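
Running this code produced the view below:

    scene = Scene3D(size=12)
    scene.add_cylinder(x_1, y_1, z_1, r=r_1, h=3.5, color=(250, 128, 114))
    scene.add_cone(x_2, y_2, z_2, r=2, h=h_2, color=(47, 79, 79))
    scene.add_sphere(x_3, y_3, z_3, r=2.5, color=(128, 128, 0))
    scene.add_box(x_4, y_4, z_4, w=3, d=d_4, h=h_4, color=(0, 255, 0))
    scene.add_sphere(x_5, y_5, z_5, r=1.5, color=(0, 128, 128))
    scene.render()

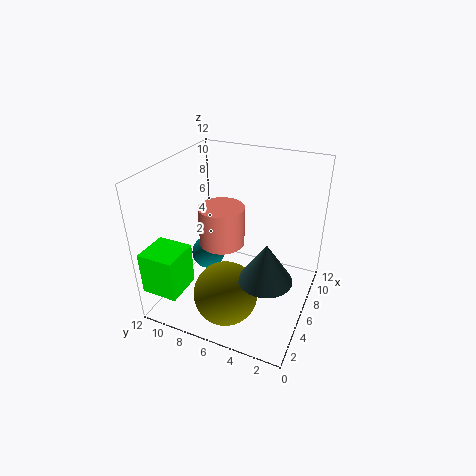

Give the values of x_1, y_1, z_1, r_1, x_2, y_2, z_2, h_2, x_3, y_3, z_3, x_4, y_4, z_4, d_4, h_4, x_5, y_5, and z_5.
x_1 = 7
y_1 = 8
z_1 = 4.5
r_1 = 2
x_2 = 3
y_2 = 2.5
z_2 = 5
h_2 = 3
x_3 = 2.5
y_3 = 5.5
z_3 = 3
x_4 = 0.5
y_4 = 9
z_4 = 2.5
d_4 = 3
h_4 = 3.5
x_5 = 7
y_5 = 9.5
z_5 = 3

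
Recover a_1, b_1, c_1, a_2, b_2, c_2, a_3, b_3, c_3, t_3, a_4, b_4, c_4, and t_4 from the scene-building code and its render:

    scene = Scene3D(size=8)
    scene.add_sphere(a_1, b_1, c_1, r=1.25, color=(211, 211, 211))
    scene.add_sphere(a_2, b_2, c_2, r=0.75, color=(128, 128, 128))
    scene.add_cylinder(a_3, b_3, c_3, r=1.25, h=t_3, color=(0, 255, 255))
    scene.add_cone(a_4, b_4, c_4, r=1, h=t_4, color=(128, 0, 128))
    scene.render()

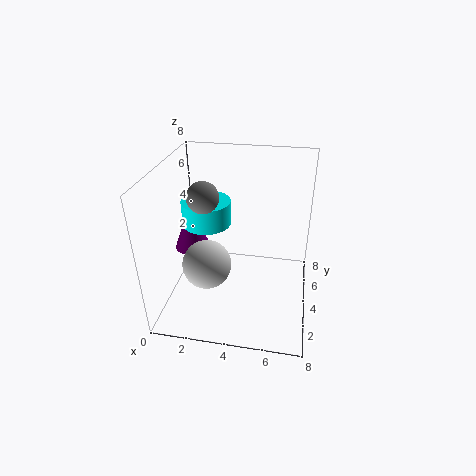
a_1 = 2.75, b_1 = 2, c_1 = 3.5, a_2 = 2.75, b_2 = 2, c_2 = 7.25, a_3 = 2.5, b_3 = 3.25, c_3 = 5.25, t_3 = 1.25, a_4 = 1.25, b_4 = 4.25, c_4 = 3, t_4 = 2.75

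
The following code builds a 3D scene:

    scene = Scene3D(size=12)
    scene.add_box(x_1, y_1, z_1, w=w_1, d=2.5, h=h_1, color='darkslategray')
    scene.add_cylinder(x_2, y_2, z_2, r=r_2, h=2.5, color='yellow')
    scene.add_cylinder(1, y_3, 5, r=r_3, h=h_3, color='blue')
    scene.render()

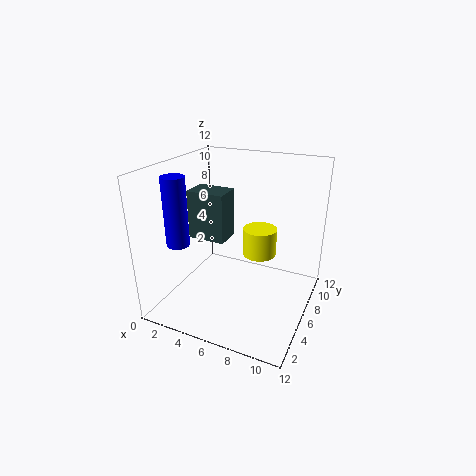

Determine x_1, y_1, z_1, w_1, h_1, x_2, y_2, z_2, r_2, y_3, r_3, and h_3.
x_1 = 0.5
y_1 = 7
z_1 = 4.5
w_1 = 3.5
h_1 = 4.5
x_2 = 7
y_2 = 8.5
z_2 = 3.5
r_2 = 1.5
y_3 = 4.5
r_3 = 1
h_3 = 6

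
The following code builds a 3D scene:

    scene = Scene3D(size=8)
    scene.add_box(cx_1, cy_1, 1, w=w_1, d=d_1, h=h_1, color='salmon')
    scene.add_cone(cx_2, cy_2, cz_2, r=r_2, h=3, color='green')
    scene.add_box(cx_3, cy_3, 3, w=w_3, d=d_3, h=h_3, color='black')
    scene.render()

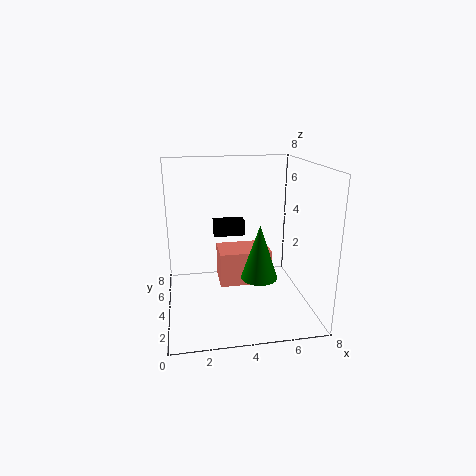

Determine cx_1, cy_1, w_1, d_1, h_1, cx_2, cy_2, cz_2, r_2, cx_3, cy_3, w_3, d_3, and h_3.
cx_1 = 3, cy_1 = 4, w_1 = 3, d_1 = 2, h_1 = 2, cx_2 = 5, cy_2 = 3, cz_2 = 2, r_2 = 1, cx_3 = 3, cy_3 = 7, w_3 = 2, d_3 = 1, h_3 = 1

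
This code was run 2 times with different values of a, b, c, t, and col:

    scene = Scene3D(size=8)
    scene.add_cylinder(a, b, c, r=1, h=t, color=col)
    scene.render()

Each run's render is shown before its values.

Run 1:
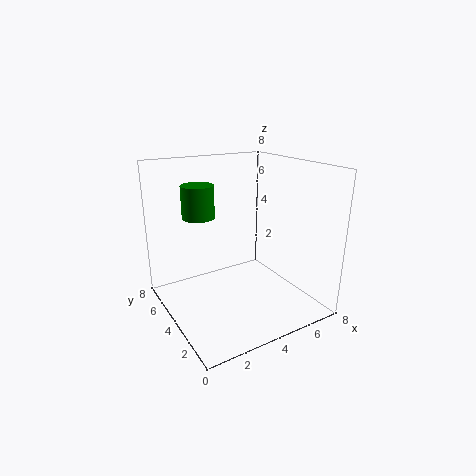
a = 3; b = 7; c = 4.5; t = 2; col = 'green'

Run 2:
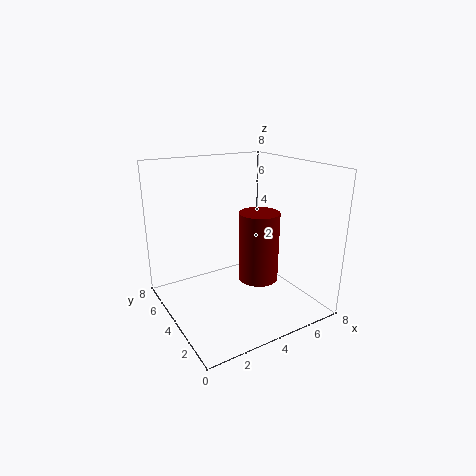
a = 4; b = 2; c = 2.5; t = 3.5; col = 'maroon'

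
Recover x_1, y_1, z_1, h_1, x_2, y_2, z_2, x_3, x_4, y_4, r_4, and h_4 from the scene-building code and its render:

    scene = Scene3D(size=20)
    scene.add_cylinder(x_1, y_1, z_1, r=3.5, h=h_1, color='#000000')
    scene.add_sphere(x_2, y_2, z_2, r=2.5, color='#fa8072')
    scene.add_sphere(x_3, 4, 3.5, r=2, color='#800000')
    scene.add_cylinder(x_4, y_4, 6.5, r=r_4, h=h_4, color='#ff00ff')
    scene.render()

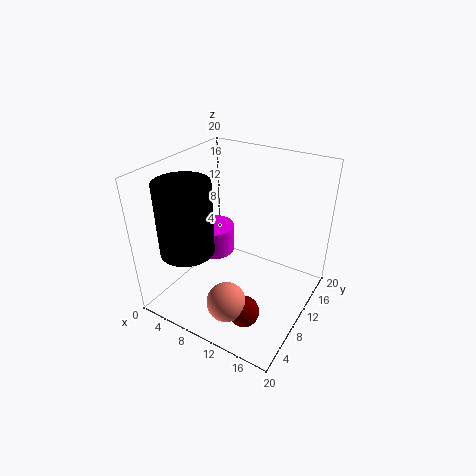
x_1 = 6, y_1 = 4, z_1 = 10, h_1 = 9.5, x_2 = 12.5, y_2 = 3, z_2 = 5, x_3 = 14.5, x_4 = 5.5, y_4 = 10.5, r_4 = 3, h_4 = 4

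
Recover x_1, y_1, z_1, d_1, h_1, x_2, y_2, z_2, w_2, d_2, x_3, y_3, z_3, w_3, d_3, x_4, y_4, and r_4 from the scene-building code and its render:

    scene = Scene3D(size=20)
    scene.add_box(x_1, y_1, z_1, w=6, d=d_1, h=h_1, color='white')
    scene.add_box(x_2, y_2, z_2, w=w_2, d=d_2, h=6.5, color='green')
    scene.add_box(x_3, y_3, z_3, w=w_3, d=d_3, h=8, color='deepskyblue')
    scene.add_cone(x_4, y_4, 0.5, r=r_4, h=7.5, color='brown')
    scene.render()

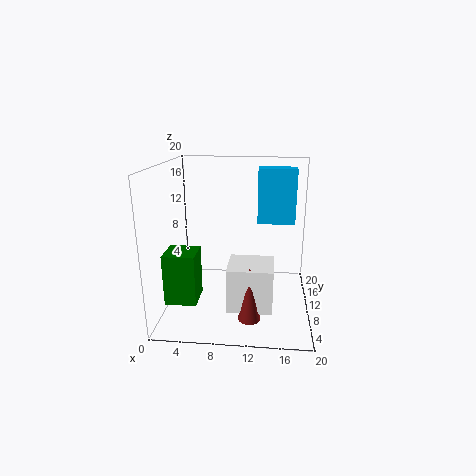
x_1 = 9; y_1 = 4.5; z_1 = 1.5; d_1 = 5.5; h_1 = 6; x_2 = 1.5; y_2 = 2.5; z_2 = 3.5; w_2 = 4; d_2 = 4; x_3 = 12.5; y_3 = 13.5; z_3 = 11; w_3 = 5.5; d_3 = 3; x_4 = 12; y_4 = 5; r_4 = 1.5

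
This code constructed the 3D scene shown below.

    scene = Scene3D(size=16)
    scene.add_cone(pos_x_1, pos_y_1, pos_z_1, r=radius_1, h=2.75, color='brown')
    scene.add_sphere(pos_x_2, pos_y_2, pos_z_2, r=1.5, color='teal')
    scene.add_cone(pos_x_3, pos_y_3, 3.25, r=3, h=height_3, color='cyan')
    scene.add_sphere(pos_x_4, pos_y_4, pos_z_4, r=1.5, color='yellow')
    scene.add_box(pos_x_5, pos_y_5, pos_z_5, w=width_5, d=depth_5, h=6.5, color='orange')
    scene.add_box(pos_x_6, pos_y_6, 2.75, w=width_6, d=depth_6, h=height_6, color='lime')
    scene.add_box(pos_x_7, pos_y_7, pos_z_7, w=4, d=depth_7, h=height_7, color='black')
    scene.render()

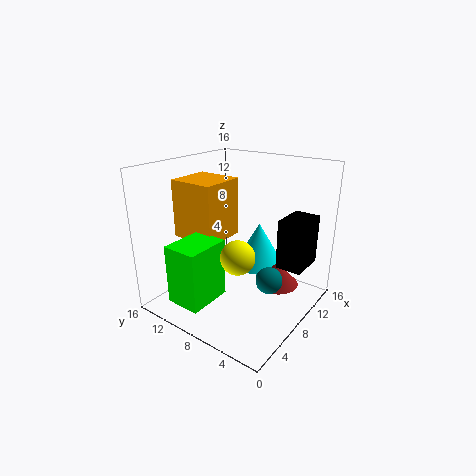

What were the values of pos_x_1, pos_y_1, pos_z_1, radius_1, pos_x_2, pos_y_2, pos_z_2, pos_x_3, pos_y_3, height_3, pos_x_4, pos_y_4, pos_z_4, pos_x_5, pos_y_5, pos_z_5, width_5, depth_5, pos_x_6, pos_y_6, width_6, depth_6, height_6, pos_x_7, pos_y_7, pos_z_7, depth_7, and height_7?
pos_x_1 = 11, pos_y_1 = 4.5, pos_z_1 = 2, radius_1 = 2.5, pos_x_2 = 8.75, pos_y_2 = 4.25, pos_z_2 = 3.5, pos_x_3 = 12, pos_y_3 = 7.75, height_3 = 5.25, pos_x_4 = 1.5, pos_y_4 = 3.25, pos_z_4 = 9.75, pos_x_5 = 4.75, pos_y_5 = 9.25, pos_z_5 = 7.75, width_5 = 5, depth_5 = 5.25, pos_x_6 = 0.25, pos_y_6 = 7.5, width_6 = 4.75, depth_6 = 3.75, height_6 = 6.25, pos_x_7 = 8.25, pos_y_7 = 0.5, pos_z_7 = 5.75, depth_7 = 2.75, height_7 = 5.25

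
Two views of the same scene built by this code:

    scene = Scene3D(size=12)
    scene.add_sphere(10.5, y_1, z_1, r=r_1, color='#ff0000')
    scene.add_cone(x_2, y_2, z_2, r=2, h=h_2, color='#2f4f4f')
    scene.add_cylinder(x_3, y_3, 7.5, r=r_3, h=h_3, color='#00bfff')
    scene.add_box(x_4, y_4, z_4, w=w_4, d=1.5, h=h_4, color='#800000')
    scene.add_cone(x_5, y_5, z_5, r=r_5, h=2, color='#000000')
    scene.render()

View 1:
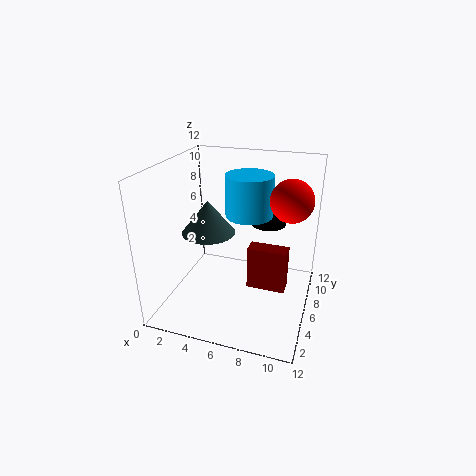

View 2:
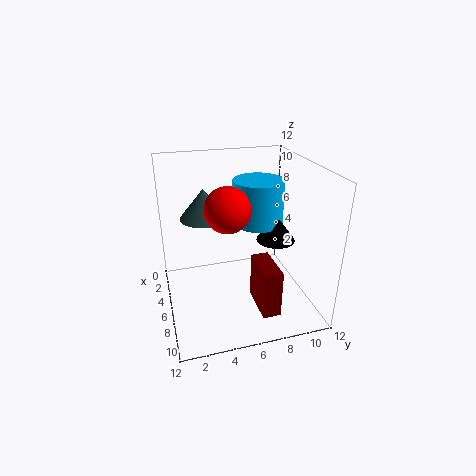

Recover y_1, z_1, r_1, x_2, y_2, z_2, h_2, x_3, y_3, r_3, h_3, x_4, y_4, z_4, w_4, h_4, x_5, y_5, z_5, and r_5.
y_1 = 4; z_1 = 10.5; r_1 = 1.5; x_2 = 4.5; y_2 = 3.5; z_2 = 7.5; h_2 = 2.5; x_3 = 6.5; y_3 = 7.5; r_3 = 2; h_3 = 3.5; x_4 = 6.5; y_4 = 7; z_4 = 0.5; w_4 = 3.5; h_4 = 4; x_5 = 8; y_5 = 8.5; z_5 = 6.5; r_5 = 1.5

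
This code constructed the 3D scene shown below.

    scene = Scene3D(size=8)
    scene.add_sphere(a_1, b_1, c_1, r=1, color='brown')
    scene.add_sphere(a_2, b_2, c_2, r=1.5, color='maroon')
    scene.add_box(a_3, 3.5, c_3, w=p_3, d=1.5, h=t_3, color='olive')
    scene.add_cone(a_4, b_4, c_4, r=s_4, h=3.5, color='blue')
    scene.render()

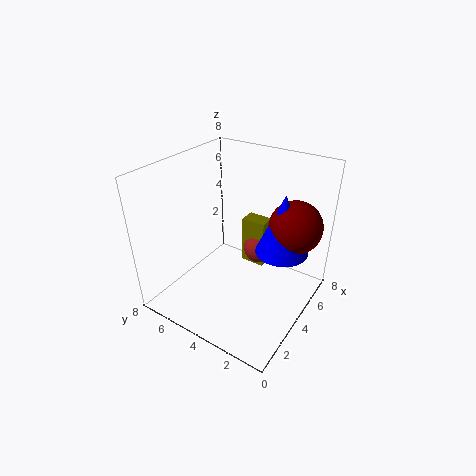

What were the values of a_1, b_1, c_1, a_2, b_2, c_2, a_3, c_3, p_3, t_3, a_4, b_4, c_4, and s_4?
a_1 = 6.5, b_1 = 4, c_1 = 2, a_2 = 6, b_2 = 1.5, c_2 = 4.5, a_3 = 6, c_3 = 1, p_3 = 1, t_3 = 3, a_4 = 5.5, b_4 = 2, c_4 = 3, s_4 = 1.5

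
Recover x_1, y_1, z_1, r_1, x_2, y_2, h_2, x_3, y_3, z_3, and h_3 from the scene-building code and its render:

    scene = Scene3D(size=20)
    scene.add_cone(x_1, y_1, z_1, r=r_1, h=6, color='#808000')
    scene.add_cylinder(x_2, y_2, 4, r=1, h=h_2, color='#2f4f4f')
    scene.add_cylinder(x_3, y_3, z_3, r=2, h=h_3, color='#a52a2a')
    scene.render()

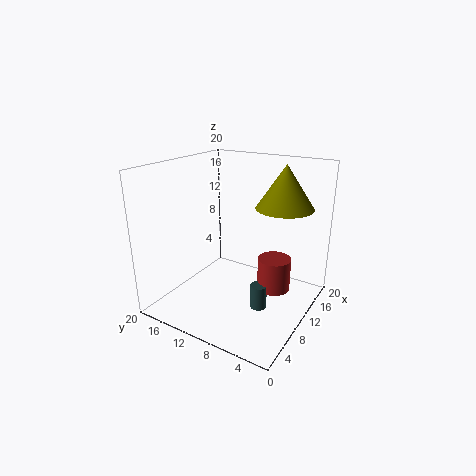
x_1 = 14; y_1 = 5; z_1 = 14; r_1 = 4; x_2 = 5; y_2 = 4; h_2 = 3; x_3 = 7; y_3 = 3; z_3 = 6; h_3 = 4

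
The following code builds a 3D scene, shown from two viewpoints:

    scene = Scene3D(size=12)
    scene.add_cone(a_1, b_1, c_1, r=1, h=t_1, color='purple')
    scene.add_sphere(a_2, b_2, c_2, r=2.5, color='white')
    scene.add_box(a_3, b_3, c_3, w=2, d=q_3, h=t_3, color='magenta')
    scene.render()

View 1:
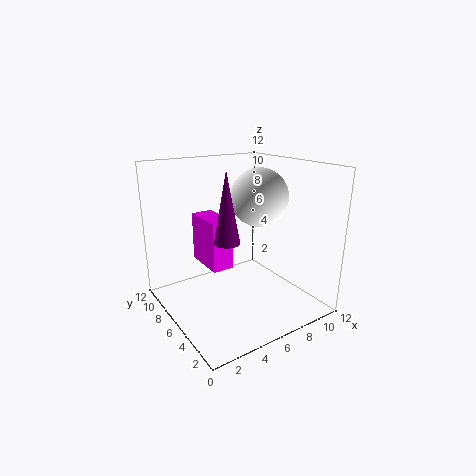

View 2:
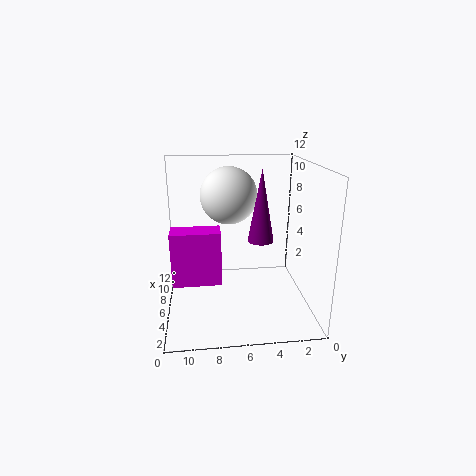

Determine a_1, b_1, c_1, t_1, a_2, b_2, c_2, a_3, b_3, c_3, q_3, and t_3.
a_1 = 4, b_1 = 4.5, c_1 = 6.5, t_1 = 5.5, a_2 = 8.5, b_2 = 6.5, c_2 = 9, a_3 = 4.5, b_3 = 7.5, c_3 = 2.5, q_3 = 4, t_3 = 4.5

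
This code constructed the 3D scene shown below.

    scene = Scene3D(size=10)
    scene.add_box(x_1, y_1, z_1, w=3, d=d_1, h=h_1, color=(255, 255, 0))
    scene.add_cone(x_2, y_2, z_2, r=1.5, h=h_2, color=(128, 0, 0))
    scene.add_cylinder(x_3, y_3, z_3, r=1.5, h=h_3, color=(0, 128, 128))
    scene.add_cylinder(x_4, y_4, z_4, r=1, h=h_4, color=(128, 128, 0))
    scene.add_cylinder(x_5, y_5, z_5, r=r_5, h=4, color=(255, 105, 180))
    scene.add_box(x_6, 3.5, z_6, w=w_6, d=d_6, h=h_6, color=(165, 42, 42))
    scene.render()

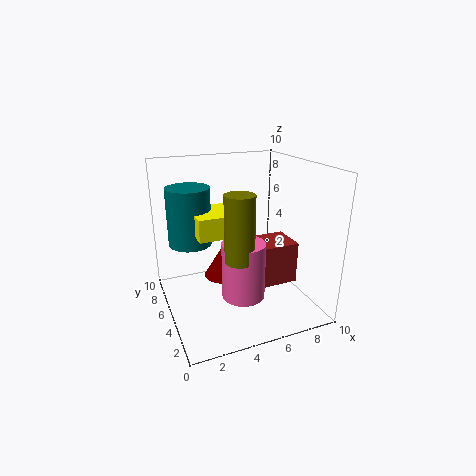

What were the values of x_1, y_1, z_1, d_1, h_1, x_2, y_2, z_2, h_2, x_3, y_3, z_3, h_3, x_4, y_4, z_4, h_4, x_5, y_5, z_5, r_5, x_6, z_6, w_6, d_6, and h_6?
x_1 = 2, y_1 = 4, z_1 = 5.5, d_1 = 3, h_1 = 1.5, x_2 = 4.5, y_2 = 6.5, z_2 = 1.5, h_2 = 2.5, x_3 = 2, y_3 = 6.5, z_3 = 4.5, h_3 = 4, x_4 = 4.5, y_4 = 3.5, z_4 = 4, h_4 = 4.5, x_5 = 5, y_5 = 4, z_5 = 1, r_5 = 1.5, x_6 = 6, z_6 = 1.5, w_6 = 3, d_6 = 2.5, h_6 = 3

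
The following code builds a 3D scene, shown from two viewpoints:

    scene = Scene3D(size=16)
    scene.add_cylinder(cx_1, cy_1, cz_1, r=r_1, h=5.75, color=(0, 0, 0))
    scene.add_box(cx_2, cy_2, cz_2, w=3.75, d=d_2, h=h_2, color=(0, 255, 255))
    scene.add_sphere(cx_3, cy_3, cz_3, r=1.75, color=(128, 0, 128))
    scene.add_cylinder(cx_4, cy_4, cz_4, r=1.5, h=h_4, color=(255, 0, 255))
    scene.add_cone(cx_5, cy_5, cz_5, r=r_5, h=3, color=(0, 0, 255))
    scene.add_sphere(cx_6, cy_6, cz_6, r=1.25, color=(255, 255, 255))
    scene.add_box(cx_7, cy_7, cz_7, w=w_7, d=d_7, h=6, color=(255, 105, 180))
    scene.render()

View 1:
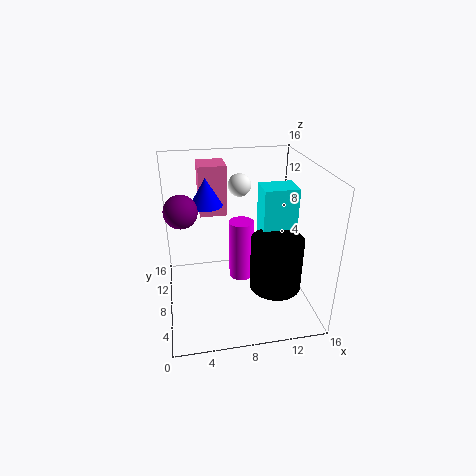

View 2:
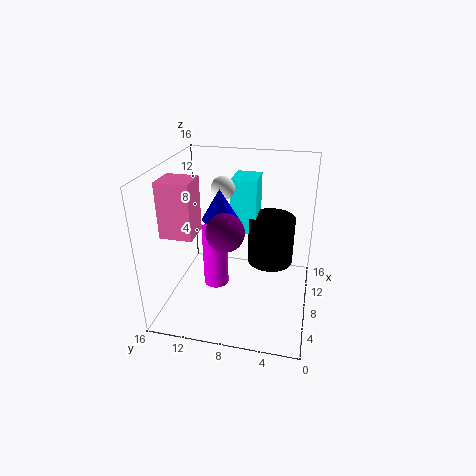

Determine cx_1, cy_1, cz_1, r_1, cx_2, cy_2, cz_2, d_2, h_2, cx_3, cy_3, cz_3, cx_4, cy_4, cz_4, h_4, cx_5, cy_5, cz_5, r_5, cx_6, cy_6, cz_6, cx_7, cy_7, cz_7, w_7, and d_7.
cx_1 = 11.5, cy_1 = 4.75, cz_1 = 3.5, r_1 = 2.75, cx_2 = 10.5, cy_2 = 6.5, cz_2 = 7.25, d_2 = 3, h_2 = 6.5, cx_3 = 2, cy_3 = 7.75, cz_3 = 11.75, cx_4 = 9, cy_4 = 11, cz_4 = 1, h_4 = 7.5, cx_5 = 4.75, cy_5 = 9, cz_5 = 11.75, r_5 = 1.75, cx_6 = 8.5, cy_6 = 9.75, cz_6 = 13.5, cx_7 = 4.25, cy_7 = 12, cz_7 = 9, w_7 = 3.25, d_7 = 3.5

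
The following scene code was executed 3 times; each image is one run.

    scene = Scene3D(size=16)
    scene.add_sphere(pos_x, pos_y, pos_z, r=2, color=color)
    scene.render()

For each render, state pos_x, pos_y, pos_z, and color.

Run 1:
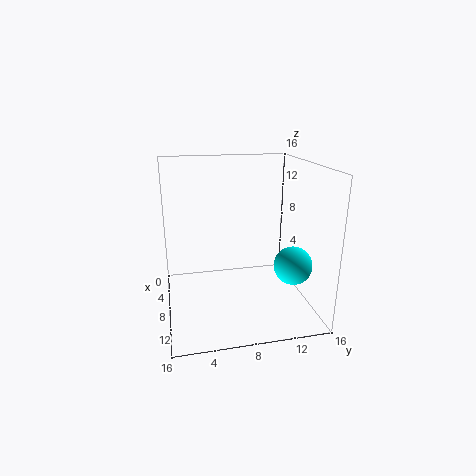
pos_x = 12, pos_y = 13, pos_z = 6, color = 'cyan'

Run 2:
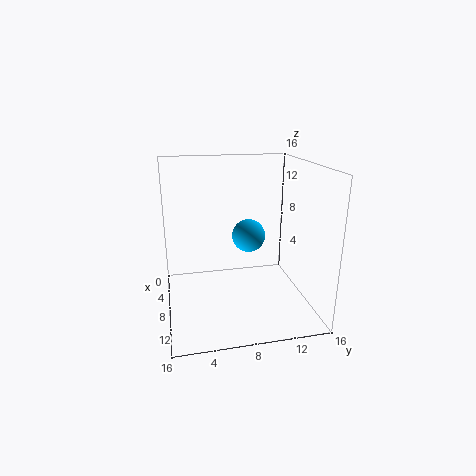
pos_x = 5, pos_y = 10, pos_z = 7, color = 'deepskyblue'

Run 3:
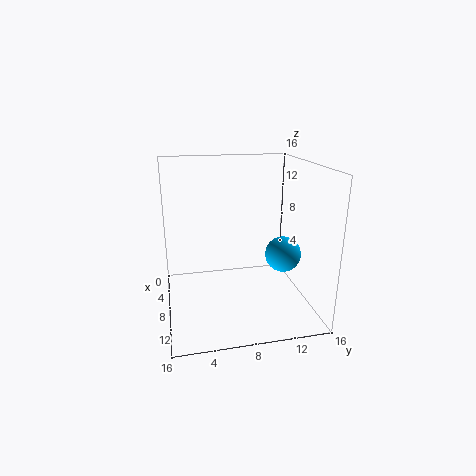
pos_x = 9, pos_y = 13, pos_z = 6, color = 'deepskyblue'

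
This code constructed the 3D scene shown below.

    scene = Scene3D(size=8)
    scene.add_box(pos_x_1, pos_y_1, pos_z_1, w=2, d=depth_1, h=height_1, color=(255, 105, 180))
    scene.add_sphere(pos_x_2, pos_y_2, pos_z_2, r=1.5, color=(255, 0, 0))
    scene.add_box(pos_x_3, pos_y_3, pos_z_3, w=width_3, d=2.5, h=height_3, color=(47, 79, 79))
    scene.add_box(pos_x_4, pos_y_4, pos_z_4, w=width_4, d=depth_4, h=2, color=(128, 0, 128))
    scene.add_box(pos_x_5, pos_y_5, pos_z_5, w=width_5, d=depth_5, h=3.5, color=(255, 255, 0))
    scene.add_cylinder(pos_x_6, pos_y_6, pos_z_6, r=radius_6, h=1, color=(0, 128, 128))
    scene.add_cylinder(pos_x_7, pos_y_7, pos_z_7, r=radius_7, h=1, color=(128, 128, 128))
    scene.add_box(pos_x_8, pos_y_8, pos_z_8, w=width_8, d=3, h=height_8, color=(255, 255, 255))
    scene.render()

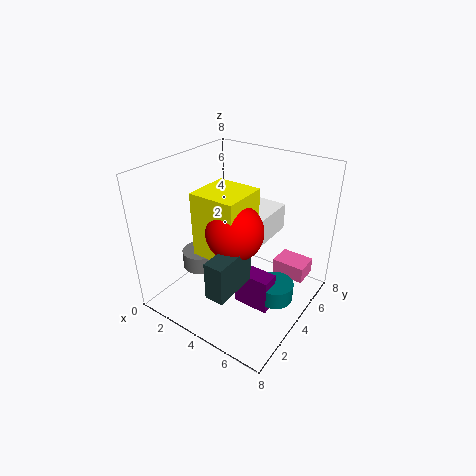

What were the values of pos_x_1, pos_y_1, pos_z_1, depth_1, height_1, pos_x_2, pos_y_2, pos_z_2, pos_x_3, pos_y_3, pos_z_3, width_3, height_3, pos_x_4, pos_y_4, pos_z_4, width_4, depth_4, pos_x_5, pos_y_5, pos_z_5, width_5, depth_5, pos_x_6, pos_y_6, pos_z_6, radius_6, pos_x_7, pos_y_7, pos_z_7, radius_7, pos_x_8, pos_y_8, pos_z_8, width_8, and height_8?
pos_x_1 = 5, pos_y_1 = 6.5, pos_z_1 = 0.5, depth_1 = 1.5, height_1 = 1, pos_x_2 = 4.5, pos_y_2 = 3, pos_z_2 = 5, pos_x_3 = 4.5, pos_y_3 = 0.5, pos_z_3 = 2.5, width_3 = 1, height_3 = 2, pos_x_4 = 4.5, pos_y_4 = 3, pos_z_4 = 0.5, width_4 = 2, depth_4 = 1, pos_x_5 = 2.5, pos_y_5 = 2, pos_z_5 = 3.5, width_5 = 2.5, depth_5 = 2.5, pos_x_6 = 6.5, pos_y_6 = 4, pos_z_6 = 1, radius_6 = 1, pos_x_7 = 2, pos_y_7 = 3, pos_z_7 = 2, radius_7 = 1, pos_x_8 = 3.5, pos_y_8 = 3.5, pos_z_8 = 4, width_8 = 2, height_8 = 1.5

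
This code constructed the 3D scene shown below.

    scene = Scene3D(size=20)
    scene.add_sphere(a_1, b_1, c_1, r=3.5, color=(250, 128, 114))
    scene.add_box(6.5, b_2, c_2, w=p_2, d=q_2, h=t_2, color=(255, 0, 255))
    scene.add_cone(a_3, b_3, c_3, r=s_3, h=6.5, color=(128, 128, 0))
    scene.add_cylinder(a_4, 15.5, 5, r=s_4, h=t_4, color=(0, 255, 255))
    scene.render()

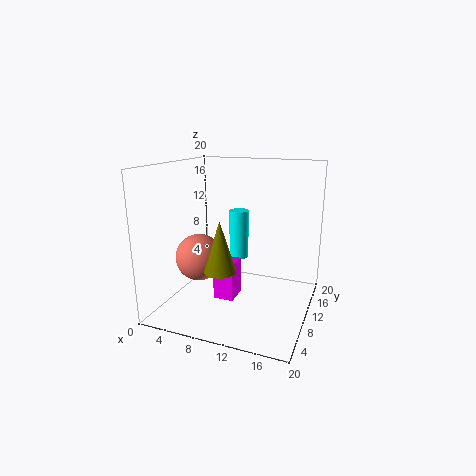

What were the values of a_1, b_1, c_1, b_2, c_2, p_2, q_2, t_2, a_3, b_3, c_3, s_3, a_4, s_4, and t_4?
a_1 = 3.5
b_1 = 10.5
c_1 = 6
b_2 = 9
c_2 = 0.5
p_2 = 3
q_2 = 3.5
t_2 = 5.5
a_3 = 10
b_3 = 4
c_3 = 7.5
s_3 = 2
a_4 = 8
s_4 = 1.5
t_4 = 7.5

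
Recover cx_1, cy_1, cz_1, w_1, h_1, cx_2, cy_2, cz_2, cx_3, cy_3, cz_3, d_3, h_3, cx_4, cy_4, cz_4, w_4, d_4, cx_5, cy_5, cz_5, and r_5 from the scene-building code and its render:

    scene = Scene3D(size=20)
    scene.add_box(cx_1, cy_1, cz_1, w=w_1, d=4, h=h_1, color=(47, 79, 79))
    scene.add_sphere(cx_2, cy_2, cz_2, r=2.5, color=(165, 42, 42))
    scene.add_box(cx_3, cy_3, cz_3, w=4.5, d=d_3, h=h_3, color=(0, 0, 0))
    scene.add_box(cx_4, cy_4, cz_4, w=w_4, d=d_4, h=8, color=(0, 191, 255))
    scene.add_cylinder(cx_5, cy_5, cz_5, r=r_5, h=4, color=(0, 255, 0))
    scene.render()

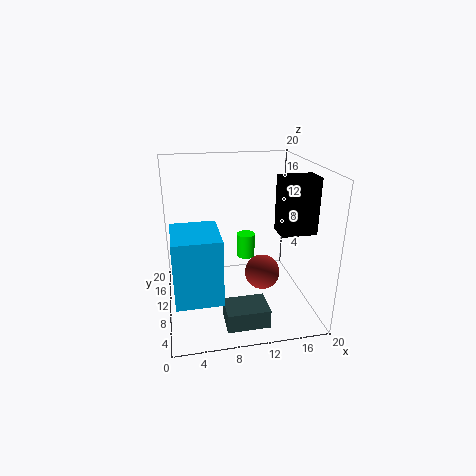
cx_1 = 7; cy_1 = 1.5; cz_1 = 1; w_1 = 5.5; h_1 = 2.5; cx_2 = 13.5; cy_2 = 9.5; cz_2 = 4.5; cx_3 = 14; cy_3 = 3.5; cz_3 = 12.5; d_3 = 3; h_3 = 7; cx_4 = 1; cy_4 = 0.5; cz_4 = 6; w_4 = 5.5; d_4 = 6.5; cx_5 = 13; cy_5 = 18; cz_5 = 3; r_5 = 1.5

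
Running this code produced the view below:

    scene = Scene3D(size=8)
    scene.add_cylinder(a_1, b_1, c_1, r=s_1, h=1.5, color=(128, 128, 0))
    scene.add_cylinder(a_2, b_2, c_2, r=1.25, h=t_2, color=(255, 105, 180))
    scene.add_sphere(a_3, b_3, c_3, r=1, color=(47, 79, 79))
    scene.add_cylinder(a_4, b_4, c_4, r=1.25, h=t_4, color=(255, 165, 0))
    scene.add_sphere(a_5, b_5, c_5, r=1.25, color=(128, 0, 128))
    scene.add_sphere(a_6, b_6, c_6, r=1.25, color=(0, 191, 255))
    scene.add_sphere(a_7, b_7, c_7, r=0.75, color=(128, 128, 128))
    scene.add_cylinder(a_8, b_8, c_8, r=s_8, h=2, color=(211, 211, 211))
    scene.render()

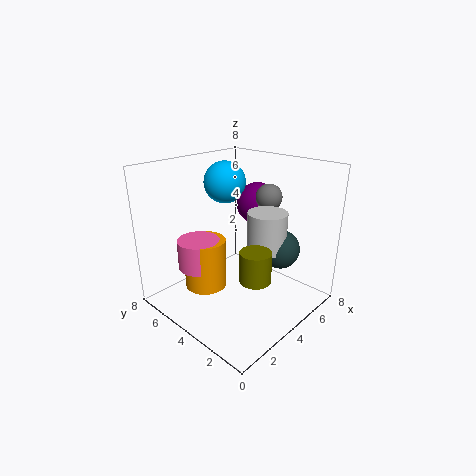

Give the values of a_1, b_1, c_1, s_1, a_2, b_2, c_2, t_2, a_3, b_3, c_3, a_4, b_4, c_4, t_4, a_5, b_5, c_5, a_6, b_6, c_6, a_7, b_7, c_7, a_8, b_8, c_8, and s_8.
a_1 = 2.25, b_1 = 1.25, c_1 = 3.25, s_1 = 0.75, a_2 = 3, b_2 = 6.25, c_2 = 1.75, t_2 = 1.75, a_3 = 4.5, b_3 = 1.5, c_3 = 4, a_4 = 3.25, b_4 = 6, c_4 = 0.5, t_4 = 3, a_5 = 6.5, b_5 = 4.75, c_5 = 5.25, a_6 = 5.25, b_6 = 6.25, c_6 = 6.5, a_7 = 6, b_7 = 3.5, c_7 = 6, a_8 = 4, b_8 = 2, c_8 = 4, s_8 = 1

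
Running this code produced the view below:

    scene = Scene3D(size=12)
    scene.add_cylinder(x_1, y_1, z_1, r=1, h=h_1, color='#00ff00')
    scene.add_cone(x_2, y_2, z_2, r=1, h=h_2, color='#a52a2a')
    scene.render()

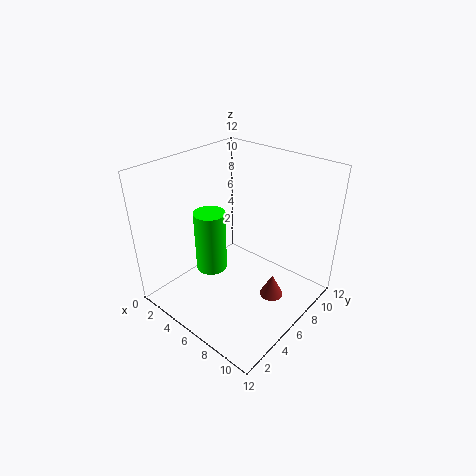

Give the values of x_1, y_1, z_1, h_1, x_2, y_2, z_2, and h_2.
x_1 = 8
y_1 = 1
z_1 = 7
h_1 = 4
x_2 = 9
y_2 = 7
z_2 = 1
h_2 = 2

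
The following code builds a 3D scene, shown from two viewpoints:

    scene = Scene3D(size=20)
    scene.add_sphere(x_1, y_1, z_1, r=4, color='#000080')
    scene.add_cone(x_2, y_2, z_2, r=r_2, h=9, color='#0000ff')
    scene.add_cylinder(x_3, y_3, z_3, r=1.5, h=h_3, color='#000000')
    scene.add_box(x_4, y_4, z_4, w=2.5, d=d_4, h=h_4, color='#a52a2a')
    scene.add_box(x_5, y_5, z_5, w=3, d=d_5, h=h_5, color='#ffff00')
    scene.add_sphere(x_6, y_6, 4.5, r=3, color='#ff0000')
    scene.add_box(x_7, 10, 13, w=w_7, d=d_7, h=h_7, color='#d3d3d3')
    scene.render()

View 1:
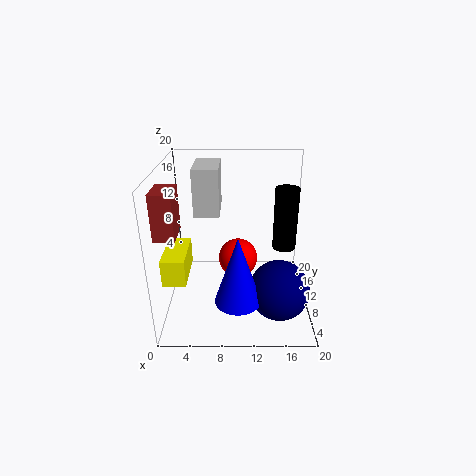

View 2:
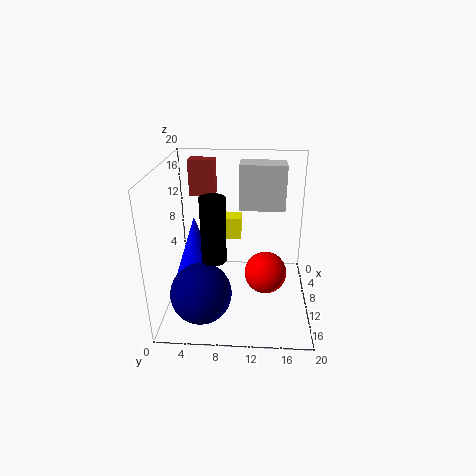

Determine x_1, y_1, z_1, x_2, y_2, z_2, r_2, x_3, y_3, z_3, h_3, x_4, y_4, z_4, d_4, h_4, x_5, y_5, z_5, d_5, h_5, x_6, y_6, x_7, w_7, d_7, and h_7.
x_1 = 15.5, y_1 = 5.5, z_1 = 4.5, x_2 = 10, y_2 = 4, z_2 = 4, r_2 = 3, x_3 = 16, y_3 = 7.5, z_3 = 10, h_3 = 8, x_4 = 0.5, y_4 = 2, z_4 = 13.5, d_4 = 4, h_4 = 5.5, x_5 = 0.5, y_5 = 3.5, z_5 = 6.5, d_5 = 6.5, h_5 = 3.5, x_6 = 10, y_6 = 14, x_7 = 4, w_7 = 3.5, d_7 = 6.5, h_7 = 6.5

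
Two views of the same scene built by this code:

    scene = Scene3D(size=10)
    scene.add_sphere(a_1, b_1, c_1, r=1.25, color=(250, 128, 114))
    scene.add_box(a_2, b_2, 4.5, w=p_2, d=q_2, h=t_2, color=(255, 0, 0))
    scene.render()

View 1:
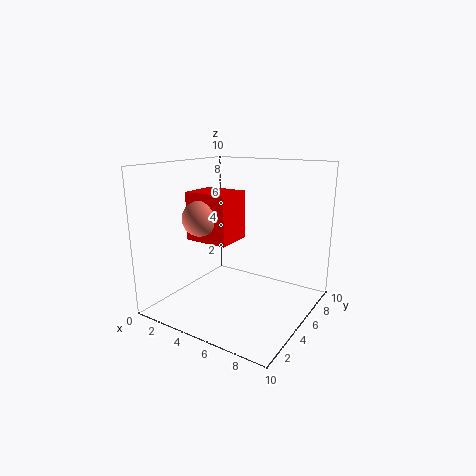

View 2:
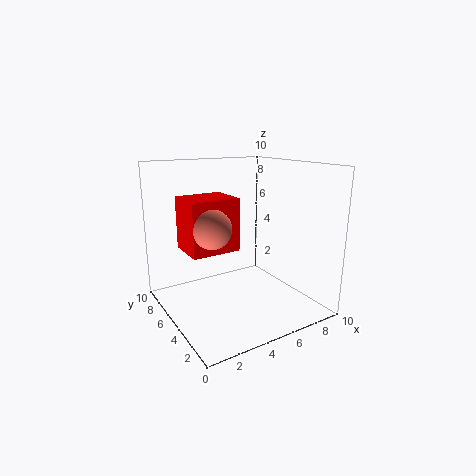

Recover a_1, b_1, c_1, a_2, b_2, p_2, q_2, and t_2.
a_1 = 2.5
b_1 = 4
c_1 = 6.25
a_2 = 1.25
b_2 = 4
p_2 = 3.25
q_2 = 2.75
t_2 = 3.5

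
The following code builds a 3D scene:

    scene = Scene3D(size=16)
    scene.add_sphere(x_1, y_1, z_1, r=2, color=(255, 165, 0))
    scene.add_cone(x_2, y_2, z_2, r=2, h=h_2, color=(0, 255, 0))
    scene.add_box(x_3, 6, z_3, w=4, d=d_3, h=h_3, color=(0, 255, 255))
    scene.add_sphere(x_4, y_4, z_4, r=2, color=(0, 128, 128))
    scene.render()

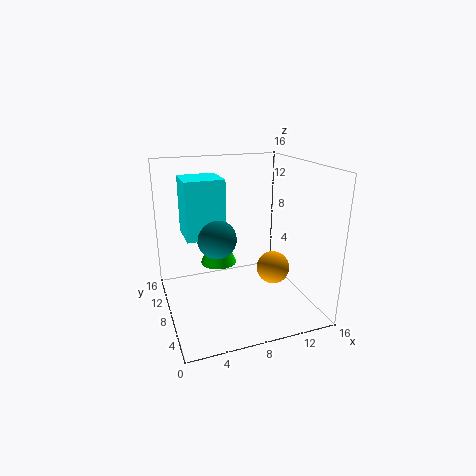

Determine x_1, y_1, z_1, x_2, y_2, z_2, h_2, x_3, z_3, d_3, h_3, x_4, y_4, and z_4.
x_1 = 13; y_1 = 9; z_1 = 3; x_2 = 6; y_2 = 9; z_2 = 5; h_2 = 5; x_3 = 2; z_3 = 9; d_3 = 4; h_3 = 6; x_4 = 5; y_4 = 6; z_4 = 9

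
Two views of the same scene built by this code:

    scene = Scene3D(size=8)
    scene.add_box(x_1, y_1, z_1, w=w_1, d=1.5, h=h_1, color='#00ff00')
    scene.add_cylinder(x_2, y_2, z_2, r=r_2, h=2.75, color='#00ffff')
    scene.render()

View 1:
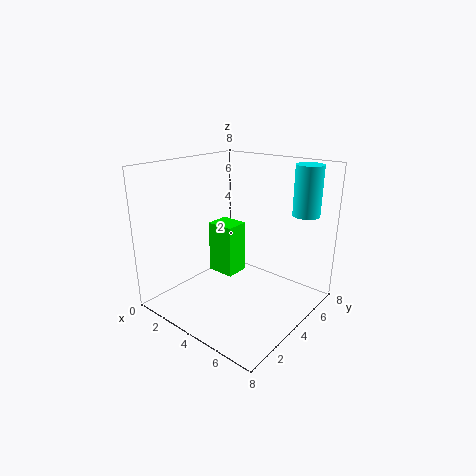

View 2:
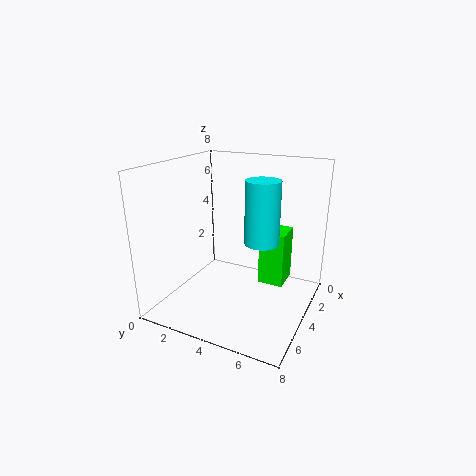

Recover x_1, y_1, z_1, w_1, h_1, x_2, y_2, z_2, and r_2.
x_1 = 1, y_1 = 4.75, z_1 = 0.75, w_1 = 1.75, h_1 = 3.25, x_2 = 6.75, y_2 = 6.5, z_2 = 5.25, r_2 = 0.75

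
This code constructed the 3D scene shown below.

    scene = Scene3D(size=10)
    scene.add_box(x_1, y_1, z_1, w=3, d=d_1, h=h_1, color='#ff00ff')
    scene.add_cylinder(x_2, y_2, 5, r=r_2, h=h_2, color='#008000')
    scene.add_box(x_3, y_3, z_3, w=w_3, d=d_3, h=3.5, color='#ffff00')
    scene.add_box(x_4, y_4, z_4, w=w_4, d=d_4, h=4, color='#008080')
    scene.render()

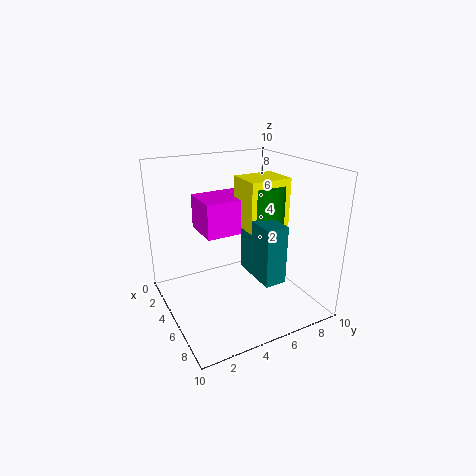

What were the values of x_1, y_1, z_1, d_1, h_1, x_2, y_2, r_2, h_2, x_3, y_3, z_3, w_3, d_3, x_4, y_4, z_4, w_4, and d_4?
x_1 = 1.5; y_1 = 3; z_1 = 5; d_1 = 3.5; h_1 = 2.5; x_2 = 5; y_2 = 7; r_2 = 1.5; h_2 = 3.5; x_3 = 3.5; y_3 = 5.5; z_3 = 5.5; w_3 = 2.5; d_3 = 3; x_4 = 4.5; y_4 = 5.5; z_4 = 2.5; w_4 = 3.5; d_4 = 1.5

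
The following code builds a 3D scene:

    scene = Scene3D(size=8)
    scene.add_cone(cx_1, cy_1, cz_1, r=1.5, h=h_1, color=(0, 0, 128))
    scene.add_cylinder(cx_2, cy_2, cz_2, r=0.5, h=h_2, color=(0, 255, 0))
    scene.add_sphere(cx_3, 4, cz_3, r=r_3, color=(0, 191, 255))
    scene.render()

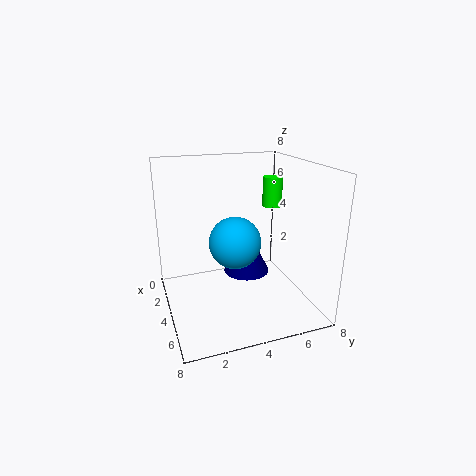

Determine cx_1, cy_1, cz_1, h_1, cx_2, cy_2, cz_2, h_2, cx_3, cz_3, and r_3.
cx_1 = 1.5; cy_1 = 5.5; cz_1 = 0.5; h_1 = 3; cx_2 = 5; cy_2 = 5.5; cz_2 = 6; h_2 = 1.5; cx_3 = 3.5; cz_3 = 3.5; r_3 = 1.5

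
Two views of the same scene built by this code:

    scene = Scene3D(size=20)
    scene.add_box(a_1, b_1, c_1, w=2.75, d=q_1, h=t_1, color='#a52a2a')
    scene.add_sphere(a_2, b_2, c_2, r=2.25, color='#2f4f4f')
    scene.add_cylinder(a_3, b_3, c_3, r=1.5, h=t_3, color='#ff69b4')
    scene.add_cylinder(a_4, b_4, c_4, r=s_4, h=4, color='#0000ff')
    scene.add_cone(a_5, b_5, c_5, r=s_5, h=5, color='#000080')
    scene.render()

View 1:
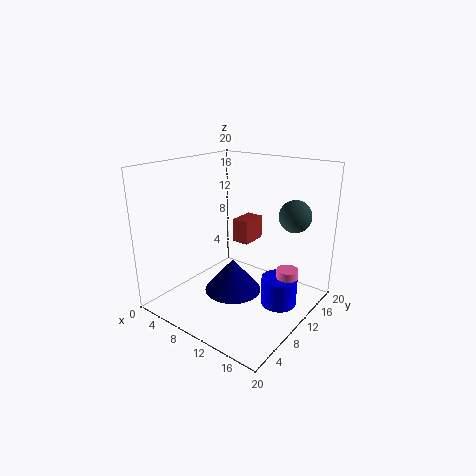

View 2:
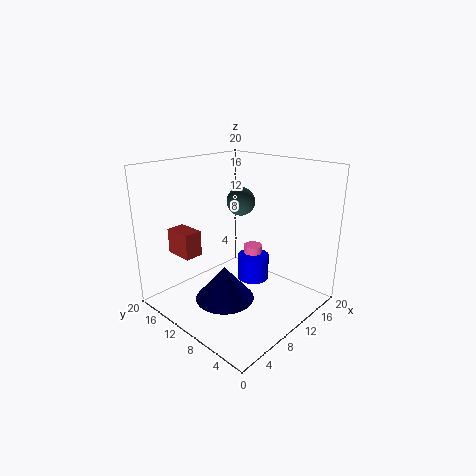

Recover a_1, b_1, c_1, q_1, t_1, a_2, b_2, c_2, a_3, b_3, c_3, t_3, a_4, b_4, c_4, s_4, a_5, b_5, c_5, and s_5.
a_1 = 5; b_1 = 15.25; c_1 = 6.5; q_1 = 4.25; t_1 = 3.75; a_2 = 16; b_2 = 15; c_2 = 13; a_3 = 16.5; b_3 = 12.75; c_3 = 0.5; t_3 = 5.5; a_4 = 15.75; b_4 = 12; c_4 = 0.75; s_4 = 2.5; a_5 = 8.25; b_5 = 11; c_5 = 0.75; s_5 = 4.25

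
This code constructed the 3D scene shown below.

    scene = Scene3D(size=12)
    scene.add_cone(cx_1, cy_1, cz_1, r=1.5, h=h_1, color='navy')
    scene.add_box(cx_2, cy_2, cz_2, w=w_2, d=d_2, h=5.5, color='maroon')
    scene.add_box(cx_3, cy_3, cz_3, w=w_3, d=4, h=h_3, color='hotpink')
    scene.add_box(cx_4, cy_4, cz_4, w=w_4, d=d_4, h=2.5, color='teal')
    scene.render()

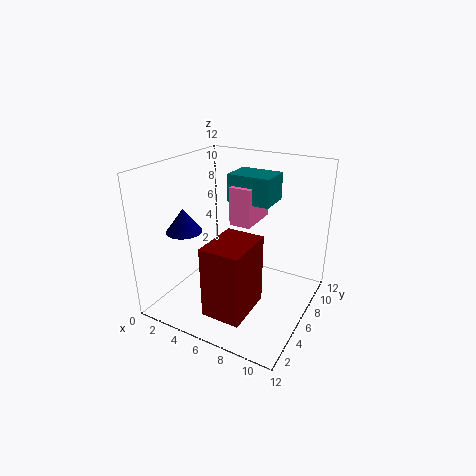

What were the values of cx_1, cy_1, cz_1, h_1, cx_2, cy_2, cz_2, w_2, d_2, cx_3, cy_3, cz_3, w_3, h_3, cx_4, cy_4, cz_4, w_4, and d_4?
cx_1 = 2; cy_1 = 4; cz_1 = 6.5; h_1 = 2; cx_2 = 6; cy_2 = 0.5; cz_2 = 2; w_2 = 3; d_2 = 4; cx_3 = 4; cy_3 = 8; cz_3 = 6; w_3 = 2; h_3 = 3.5; cx_4 = 3.5; cy_4 = 8.5; cz_4 = 8; w_4 = 4; d_4 = 3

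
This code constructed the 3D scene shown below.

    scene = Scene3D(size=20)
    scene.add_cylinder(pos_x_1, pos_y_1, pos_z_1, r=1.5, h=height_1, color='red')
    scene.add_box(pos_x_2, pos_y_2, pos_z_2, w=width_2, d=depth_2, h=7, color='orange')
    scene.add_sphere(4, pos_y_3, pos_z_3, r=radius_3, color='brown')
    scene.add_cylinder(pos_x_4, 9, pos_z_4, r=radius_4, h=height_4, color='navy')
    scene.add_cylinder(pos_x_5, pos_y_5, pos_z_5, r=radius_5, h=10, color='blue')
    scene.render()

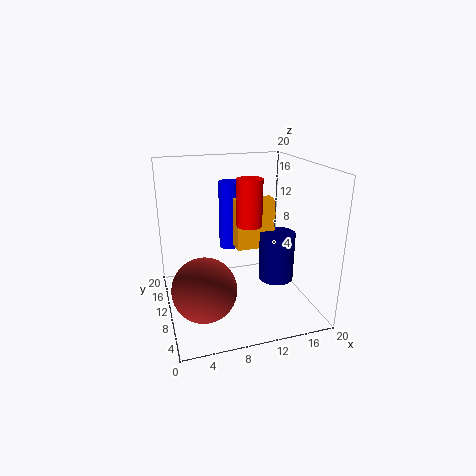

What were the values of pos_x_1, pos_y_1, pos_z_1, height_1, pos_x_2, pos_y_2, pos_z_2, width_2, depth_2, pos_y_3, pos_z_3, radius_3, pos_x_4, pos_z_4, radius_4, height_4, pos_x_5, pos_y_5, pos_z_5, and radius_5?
pos_x_1 = 9.5; pos_y_1 = 4; pos_z_1 = 14; height_1 = 5.5; pos_x_2 = 10; pos_y_2 = 10; pos_z_2 = 8; width_2 = 5.5; depth_2 = 2.5; pos_y_3 = 4.5; pos_z_3 = 6; radius_3 = 4; pos_x_4 = 15.5; pos_z_4 = 3.5; radius_4 = 2.5; height_4 = 7; pos_x_5 = 10; pos_y_5 = 14.5; pos_z_5 = 7; radius_5 = 1.5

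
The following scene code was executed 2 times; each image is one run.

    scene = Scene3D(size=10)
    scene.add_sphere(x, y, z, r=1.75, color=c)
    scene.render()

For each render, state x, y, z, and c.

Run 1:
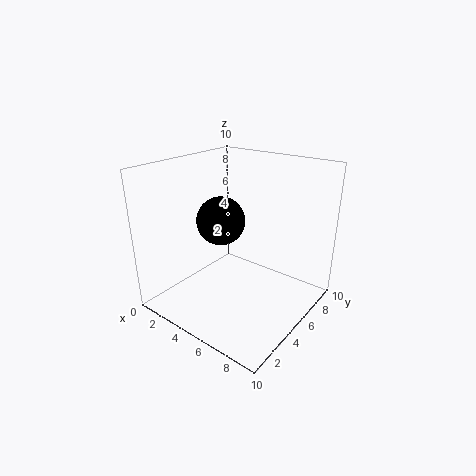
x = 3.25, y = 5.25, z = 5.75, c = 'black'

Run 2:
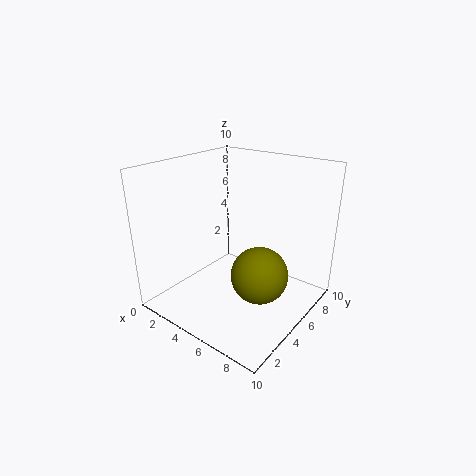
x = 8, y = 3.25, z = 4, c = 'olive'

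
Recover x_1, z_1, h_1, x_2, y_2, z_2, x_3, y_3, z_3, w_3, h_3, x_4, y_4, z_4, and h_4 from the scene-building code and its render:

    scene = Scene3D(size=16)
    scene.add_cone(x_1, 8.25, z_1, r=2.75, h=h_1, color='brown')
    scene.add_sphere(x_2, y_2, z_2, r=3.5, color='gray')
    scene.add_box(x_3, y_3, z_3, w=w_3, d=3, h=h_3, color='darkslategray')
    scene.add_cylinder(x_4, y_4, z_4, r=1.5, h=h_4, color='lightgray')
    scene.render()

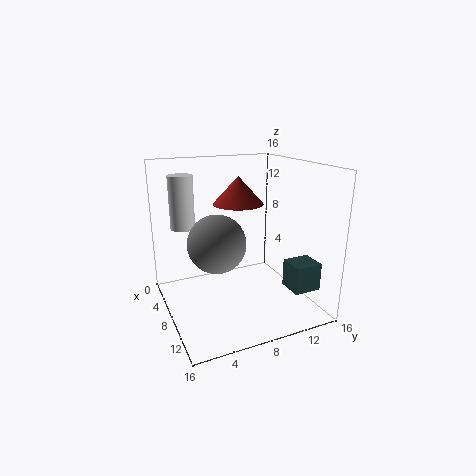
x_1 = 7.5
z_1 = 11.75
h_1 = 3
x_2 = 5.25
y_2 = 6.5
z_2 = 6.5
x_3 = 11.25
y_3 = 12
z_3 = 3
w_3 = 2.75
h_3 = 3
x_4 = 1.5
y_4 = 3.5
z_4 = 7.75
h_4 = 6.5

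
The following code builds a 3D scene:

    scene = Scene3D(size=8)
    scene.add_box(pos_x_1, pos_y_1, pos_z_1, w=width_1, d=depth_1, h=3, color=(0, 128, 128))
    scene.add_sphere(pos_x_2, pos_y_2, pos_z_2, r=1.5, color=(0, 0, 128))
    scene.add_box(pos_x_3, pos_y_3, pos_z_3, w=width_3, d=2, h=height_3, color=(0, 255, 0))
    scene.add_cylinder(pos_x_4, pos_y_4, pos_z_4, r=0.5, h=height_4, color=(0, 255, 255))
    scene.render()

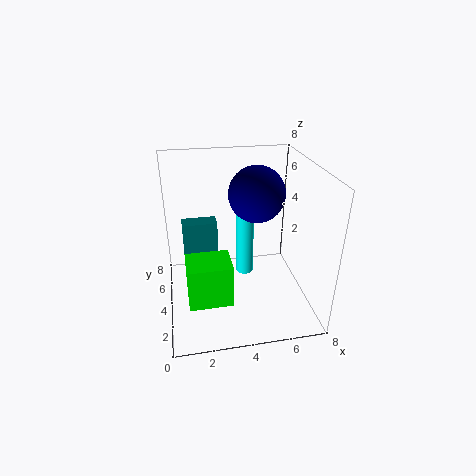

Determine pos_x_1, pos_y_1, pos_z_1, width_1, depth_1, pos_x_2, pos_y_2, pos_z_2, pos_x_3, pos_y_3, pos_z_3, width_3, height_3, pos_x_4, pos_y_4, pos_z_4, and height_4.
pos_x_1 = 1; pos_y_1 = 5; pos_z_1 = 1.5; width_1 = 2; depth_1 = 1; pos_x_2 = 5; pos_y_2 = 4; pos_z_2 = 6.5; pos_x_3 = 1; pos_y_3 = 2.5; pos_z_3 = 0.5; width_3 = 2.5; height_3 = 2.5; pos_x_4 = 4.5; pos_y_4 = 4.5; pos_z_4 = 1.5; height_4 = 4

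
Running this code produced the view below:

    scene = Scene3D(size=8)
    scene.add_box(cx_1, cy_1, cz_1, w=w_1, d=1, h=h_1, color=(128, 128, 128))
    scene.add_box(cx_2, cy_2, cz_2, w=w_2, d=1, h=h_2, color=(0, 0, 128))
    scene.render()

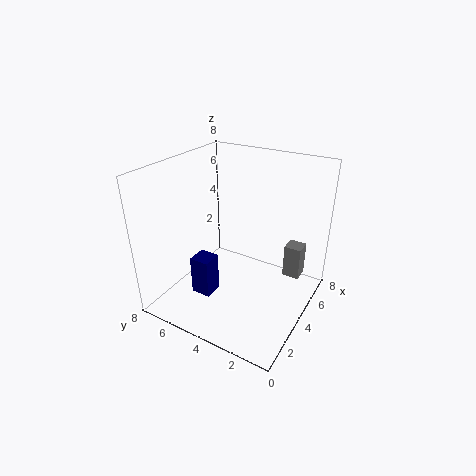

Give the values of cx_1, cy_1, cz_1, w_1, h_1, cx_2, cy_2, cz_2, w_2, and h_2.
cx_1 = 6; cy_1 = 1; cz_1 = 1; w_1 = 1; h_1 = 2; cx_2 = 1; cy_2 = 4; cz_2 = 2; w_2 = 1; h_2 = 2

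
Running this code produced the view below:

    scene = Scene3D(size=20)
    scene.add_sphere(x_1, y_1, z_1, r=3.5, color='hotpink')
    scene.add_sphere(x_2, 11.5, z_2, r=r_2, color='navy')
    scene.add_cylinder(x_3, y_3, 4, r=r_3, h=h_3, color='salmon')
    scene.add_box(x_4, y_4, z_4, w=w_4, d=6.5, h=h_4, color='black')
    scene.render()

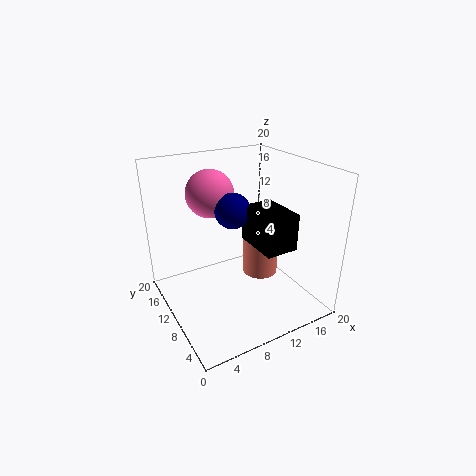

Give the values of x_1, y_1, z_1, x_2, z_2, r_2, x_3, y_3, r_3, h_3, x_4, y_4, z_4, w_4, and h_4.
x_1 = 8.5
y_1 = 15.5
z_1 = 15
x_2 = 10
z_2 = 13.5
r_2 = 2.5
x_3 = 13.5
y_3 = 9.5
r_3 = 2.5
h_3 = 9
x_4 = 11
y_4 = 4
z_4 = 9.5
w_4 = 4.5
h_4 = 5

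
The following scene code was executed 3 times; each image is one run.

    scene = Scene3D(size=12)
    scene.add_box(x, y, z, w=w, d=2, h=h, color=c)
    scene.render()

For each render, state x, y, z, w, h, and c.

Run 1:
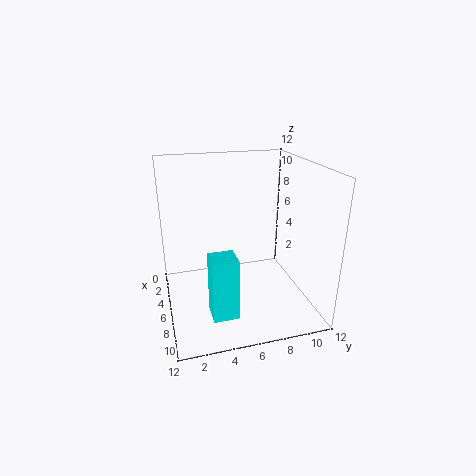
x = 8
y = 3
z = 1
w = 2
h = 5
c = 'cyan'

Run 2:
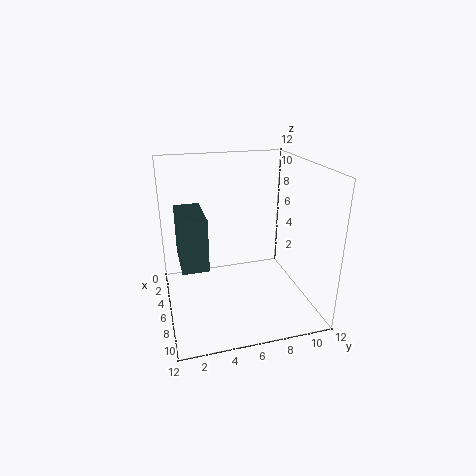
x = 5
y = 1
z = 5
w = 4
h = 4
c = 'darkslategray'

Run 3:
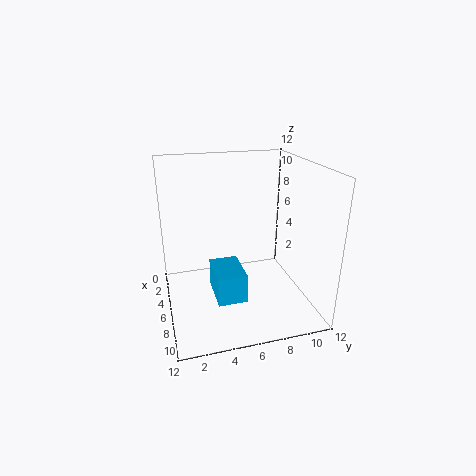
x = 9
y = 3
z = 4
w = 3
h = 2
c = 'deepskyblue'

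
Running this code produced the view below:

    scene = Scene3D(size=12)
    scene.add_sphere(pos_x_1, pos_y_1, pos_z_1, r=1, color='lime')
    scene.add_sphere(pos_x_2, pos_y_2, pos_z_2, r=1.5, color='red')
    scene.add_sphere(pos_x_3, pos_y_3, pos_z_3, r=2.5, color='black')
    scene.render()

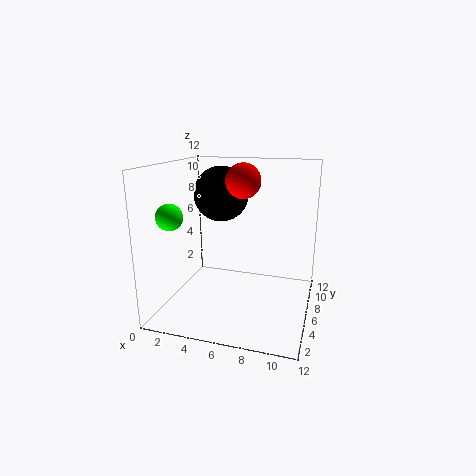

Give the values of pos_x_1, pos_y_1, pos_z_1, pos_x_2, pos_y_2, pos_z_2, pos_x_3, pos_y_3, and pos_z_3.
pos_x_1 = 2
pos_y_1 = 2
pos_z_1 = 8.5
pos_x_2 = 6
pos_y_2 = 7.5
pos_z_2 = 10.5
pos_x_3 = 3.5
pos_y_3 = 9
pos_z_3 = 9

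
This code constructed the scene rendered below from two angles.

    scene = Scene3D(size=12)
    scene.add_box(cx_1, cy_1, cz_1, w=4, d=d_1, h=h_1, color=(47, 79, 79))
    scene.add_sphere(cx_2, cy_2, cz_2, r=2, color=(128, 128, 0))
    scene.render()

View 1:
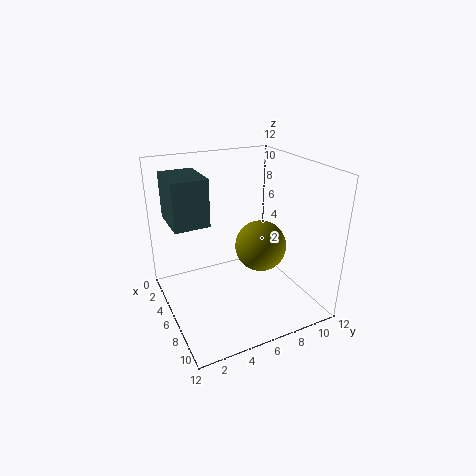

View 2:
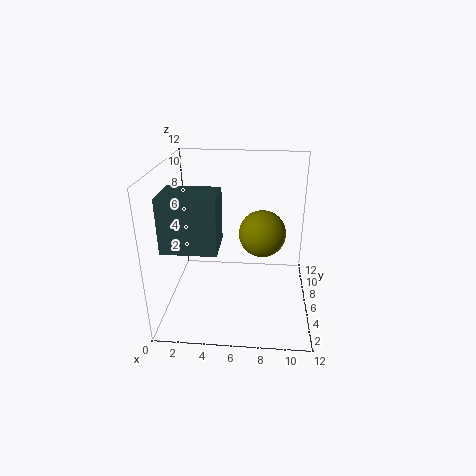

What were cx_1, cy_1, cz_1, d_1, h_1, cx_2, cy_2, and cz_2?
cx_1 = 1
cy_1 = 1
cz_1 = 7
d_1 = 3
h_1 = 4
cx_2 = 8
cy_2 = 7
cz_2 = 6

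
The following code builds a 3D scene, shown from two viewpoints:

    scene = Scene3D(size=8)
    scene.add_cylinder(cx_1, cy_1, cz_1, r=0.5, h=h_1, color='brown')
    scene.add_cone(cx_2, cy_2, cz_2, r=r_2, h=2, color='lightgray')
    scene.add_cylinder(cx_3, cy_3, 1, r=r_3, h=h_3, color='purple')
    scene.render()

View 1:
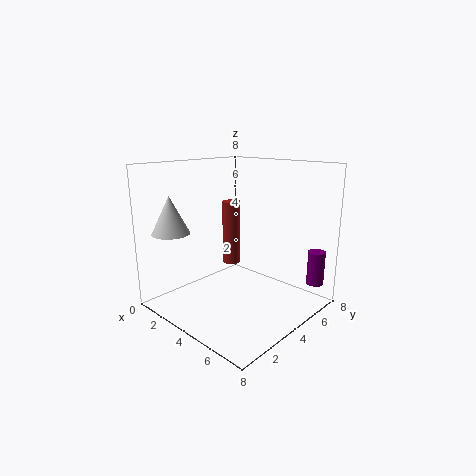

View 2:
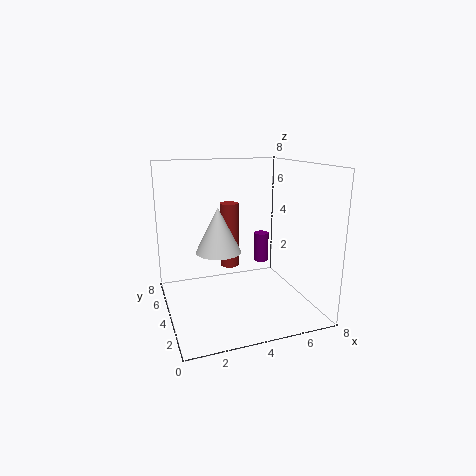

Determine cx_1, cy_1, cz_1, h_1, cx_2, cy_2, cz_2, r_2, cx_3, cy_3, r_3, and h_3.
cx_1 = 3.5, cy_1 = 4, cz_1 = 2.5, h_1 = 3.5, cx_2 = 2, cy_2 = 1, cz_2 = 4.5, r_2 = 1, cx_3 = 7, cy_3 = 7.5, r_3 = 0.5, h_3 = 2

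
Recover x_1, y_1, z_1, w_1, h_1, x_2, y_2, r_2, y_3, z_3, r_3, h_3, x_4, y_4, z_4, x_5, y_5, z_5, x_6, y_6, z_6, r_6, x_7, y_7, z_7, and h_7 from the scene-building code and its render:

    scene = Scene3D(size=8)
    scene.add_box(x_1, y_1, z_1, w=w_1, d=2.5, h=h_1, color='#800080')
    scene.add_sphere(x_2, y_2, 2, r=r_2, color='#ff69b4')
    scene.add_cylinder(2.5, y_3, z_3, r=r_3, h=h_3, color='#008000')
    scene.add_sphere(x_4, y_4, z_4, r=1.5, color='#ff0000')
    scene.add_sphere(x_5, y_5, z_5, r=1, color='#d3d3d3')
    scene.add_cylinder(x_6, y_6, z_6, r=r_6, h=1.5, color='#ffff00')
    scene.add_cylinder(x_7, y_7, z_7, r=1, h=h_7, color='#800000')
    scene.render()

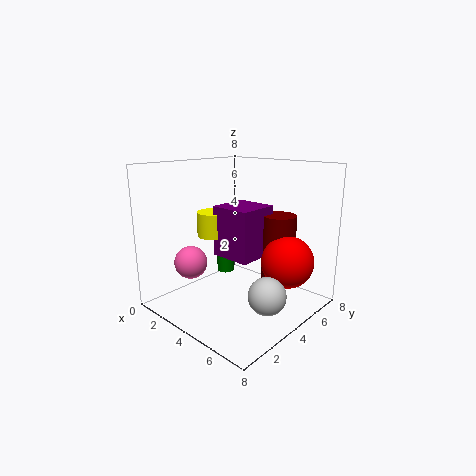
x_1 = 2, y_1 = 4, z_1 = 2.5, w_1 = 2.5, h_1 = 3, x_2 = 1, y_2 = 3, r_2 = 1, y_3 = 4.5, z_3 = 1.5, r_3 = 0.5, h_3 = 2, x_4 = 6, y_4 = 6, z_4 = 2.5, x_5 = 6.5, y_5 = 3.5, z_5 = 1.5, x_6 = 1.5, y_6 = 4.5, z_6 = 3.5, r_6 = 1, x_7 = 5, y_7 = 6.5, z_7 = 1, h_7 = 4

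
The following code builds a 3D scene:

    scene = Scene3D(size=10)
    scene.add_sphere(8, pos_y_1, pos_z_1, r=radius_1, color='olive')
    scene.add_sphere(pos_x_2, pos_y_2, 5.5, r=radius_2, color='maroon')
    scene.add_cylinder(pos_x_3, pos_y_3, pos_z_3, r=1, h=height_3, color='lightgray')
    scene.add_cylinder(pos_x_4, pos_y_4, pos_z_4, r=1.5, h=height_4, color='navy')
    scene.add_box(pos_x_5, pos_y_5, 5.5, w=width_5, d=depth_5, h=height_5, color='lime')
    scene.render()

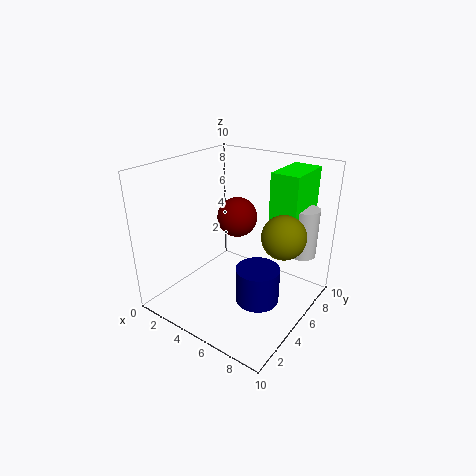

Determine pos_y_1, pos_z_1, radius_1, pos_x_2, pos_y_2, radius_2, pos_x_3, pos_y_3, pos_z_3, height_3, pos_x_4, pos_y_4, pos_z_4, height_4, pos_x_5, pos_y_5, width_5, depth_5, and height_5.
pos_y_1 = 6
pos_z_1 = 5.5
radius_1 = 1.5
pos_x_2 = 3.5
pos_y_2 = 7
radius_2 = 1.5
pos_x_3 = 8.5
pos_y_3 = 8
pos_z_3 = 3.5
height_3 = 3.5
pos_x_4 = 7
pos_y_4 = 4.5
pos_z_4 = 1
height_4 = 2.5
pos_x_5 = 6.5
pos_y_5 = 6.5
width_5 = 2
depth_5 = 3.5
height_5 = 4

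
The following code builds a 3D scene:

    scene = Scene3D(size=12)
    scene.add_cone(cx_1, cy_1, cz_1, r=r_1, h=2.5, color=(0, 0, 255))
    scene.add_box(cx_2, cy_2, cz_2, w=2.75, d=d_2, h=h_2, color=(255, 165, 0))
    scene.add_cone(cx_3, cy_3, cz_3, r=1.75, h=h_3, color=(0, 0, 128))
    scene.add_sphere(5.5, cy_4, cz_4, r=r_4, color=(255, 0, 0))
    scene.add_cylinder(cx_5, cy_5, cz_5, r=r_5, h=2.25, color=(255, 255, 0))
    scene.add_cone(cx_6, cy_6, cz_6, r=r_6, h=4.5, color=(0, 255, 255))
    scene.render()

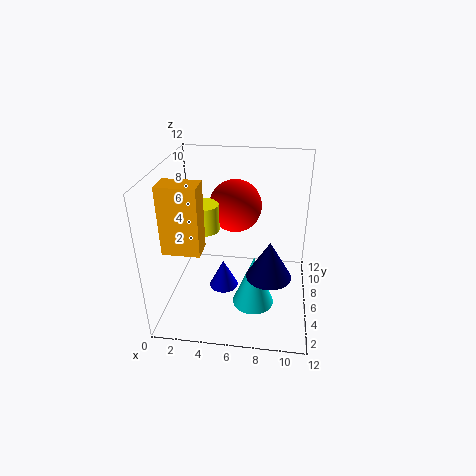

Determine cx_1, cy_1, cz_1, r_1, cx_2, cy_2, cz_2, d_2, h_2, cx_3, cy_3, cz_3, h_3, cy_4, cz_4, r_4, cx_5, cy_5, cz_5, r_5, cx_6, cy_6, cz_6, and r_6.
cx_1 = 4.75; cy_1 = 5.75; cz_1 = 1.25; r_1 = 1.25; cx_2 = 1.25; cy_2 = 1.25; cz_2 = 7; d_2 = 1.75; h_2 = 5; cx_3 = 8.75; cy_3 = 3.5; cz_3 = 4.25; h_3 = 3; cy_4 = 8; cz_4 = 8; r_4 = 2.25; cx_5 = 3.25; cy_5 = 5.75; cz_5 = 6.75; r_5 = 1.25; cx_6 = 7.5; cy_6 = 4.75; cz_6 = 0.5; r_6 = 1.75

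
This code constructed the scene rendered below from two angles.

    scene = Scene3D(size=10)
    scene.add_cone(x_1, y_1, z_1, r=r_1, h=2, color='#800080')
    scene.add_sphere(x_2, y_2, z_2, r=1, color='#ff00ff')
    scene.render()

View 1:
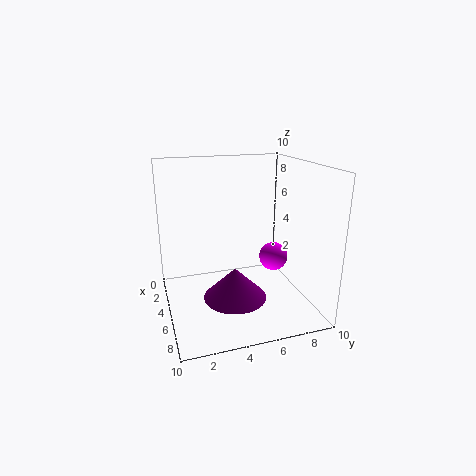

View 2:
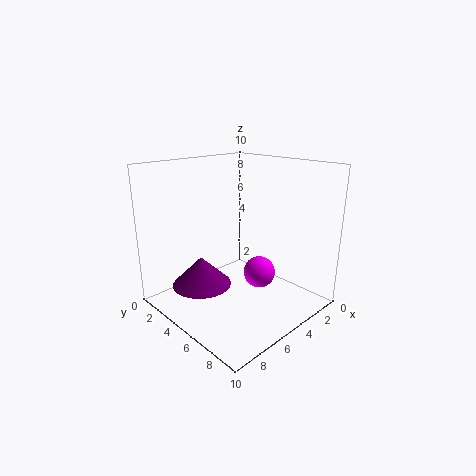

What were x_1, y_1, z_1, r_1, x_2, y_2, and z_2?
x_1 = 7.5; y_1 = 4; z_1 = 2; r_1 = 2; x_2 = 5.5; y_2 = 7.5; z_2 = 3.5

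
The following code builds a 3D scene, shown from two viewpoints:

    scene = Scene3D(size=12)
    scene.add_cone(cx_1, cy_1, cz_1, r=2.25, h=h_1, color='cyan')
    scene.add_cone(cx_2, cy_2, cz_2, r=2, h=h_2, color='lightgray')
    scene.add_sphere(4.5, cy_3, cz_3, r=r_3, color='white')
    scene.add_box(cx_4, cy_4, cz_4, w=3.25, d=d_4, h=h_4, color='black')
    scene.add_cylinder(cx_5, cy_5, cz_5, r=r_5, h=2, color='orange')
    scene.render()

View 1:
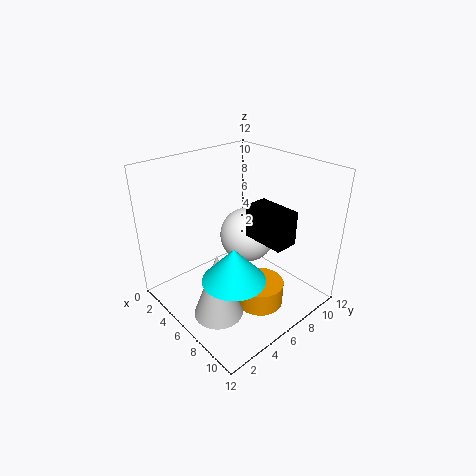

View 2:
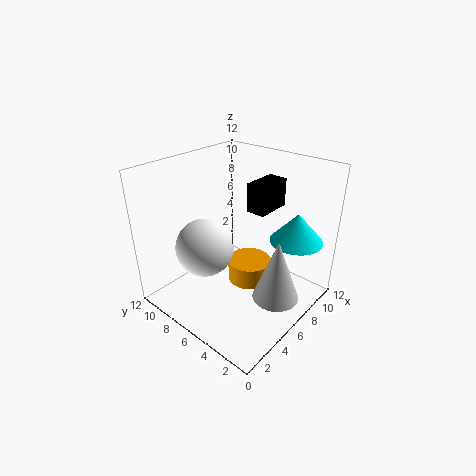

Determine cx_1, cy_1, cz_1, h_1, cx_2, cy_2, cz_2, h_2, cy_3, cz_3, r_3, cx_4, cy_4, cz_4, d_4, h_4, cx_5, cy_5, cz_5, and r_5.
cx_1 = 9.5, cy_1 = 2.5, cz_1 = 5.5, h_1 = 2.5, cx_2 = 7.25, cy_2 = 2.75, cz_2 = 0.75, h_2 = 5.5, cy_3 = 8.5, cz_3 = 4.75, r_3 = 2.5, cx_4 = 8, cy_4 = 5, cz_4 = 7.5, d_4 = 1.75, h_4 = 2.5, cx_5 = 8.25, cy_5 = 6.5, cz_5 = 0.5, r_5 = 2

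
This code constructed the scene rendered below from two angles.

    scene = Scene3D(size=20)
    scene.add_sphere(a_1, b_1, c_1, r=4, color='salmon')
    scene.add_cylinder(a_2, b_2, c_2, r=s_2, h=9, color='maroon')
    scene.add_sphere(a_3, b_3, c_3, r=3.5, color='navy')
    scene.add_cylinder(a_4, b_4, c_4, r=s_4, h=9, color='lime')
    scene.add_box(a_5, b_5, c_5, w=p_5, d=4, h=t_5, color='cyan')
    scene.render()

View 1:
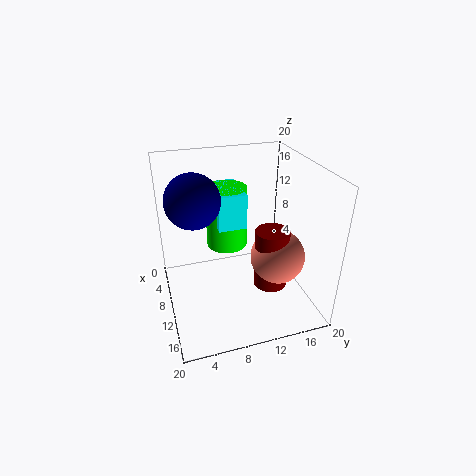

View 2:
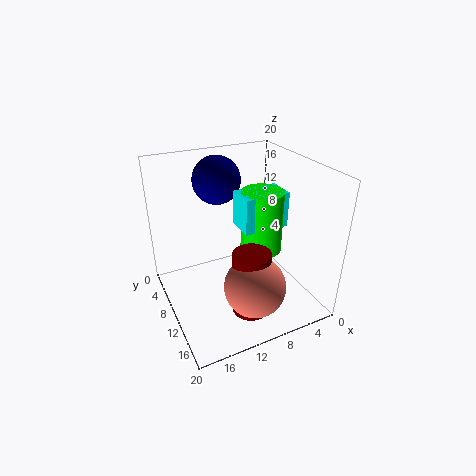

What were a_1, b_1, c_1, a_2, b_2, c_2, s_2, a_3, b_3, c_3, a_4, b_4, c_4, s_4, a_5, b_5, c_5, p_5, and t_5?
a_1 = 10.5; b_1 = 16; c_1 = 6; a_2 = 10.5; b_2 = 15; c_2 = 1.5; s_2 = 2.5; a_3 = 10.5; b_3 = 4; c_3 = 16.5; a_4 = 6; b_4 = 9.5; c_4 = 7; s_4 = 3; a_5 = 3; b_5 = 7.5; c_5 = 11; p_5 = 6.5; t_5 = 5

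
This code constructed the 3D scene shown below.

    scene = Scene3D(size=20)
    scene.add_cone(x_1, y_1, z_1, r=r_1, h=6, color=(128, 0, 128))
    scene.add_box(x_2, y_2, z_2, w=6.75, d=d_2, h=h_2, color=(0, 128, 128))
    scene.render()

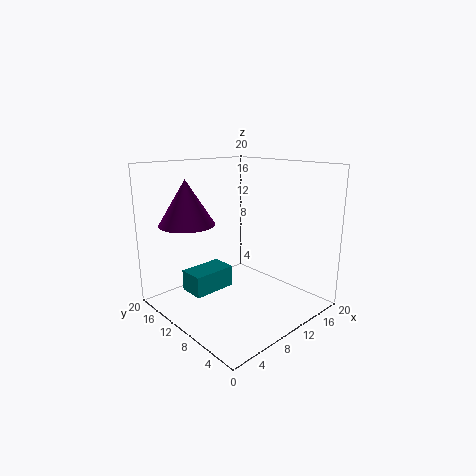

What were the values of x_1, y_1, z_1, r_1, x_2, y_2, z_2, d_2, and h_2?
x_1 = 4.25
y_1 = 13.75
z_1 = 12.25
r_1 = 3.75
x_2 = 5.75
y_2 = 14
z_2 = 0.5
d_2 = 4
h_2 = 3.25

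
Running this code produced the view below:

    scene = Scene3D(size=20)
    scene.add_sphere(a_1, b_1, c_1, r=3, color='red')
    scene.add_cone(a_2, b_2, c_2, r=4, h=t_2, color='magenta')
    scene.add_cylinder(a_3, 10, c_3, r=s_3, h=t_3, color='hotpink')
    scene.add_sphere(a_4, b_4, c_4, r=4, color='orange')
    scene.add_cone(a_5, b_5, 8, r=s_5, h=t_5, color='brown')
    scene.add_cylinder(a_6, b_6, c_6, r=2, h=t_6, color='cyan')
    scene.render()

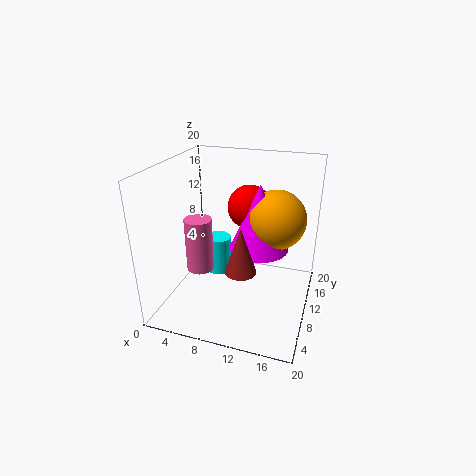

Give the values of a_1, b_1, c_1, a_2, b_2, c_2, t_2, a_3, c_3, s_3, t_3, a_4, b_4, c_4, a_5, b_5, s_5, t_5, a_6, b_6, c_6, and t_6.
a_1 = 11
b_1 = 12
c_1 = 14
a_2 = 13
b_2 = 10
c_2 = 9
t_2 = 9
a_3 = 4
c_3 = 4
s_3 = 2
t_3 = 8
a_4 = 15
b_4 = 11
c_4 = 13
a_5 = 12
b_5 = 5
s_5 = 2
t_5 = 6
a_6 = 5
b_6 = 15
c_6 = 1
t_6 = 6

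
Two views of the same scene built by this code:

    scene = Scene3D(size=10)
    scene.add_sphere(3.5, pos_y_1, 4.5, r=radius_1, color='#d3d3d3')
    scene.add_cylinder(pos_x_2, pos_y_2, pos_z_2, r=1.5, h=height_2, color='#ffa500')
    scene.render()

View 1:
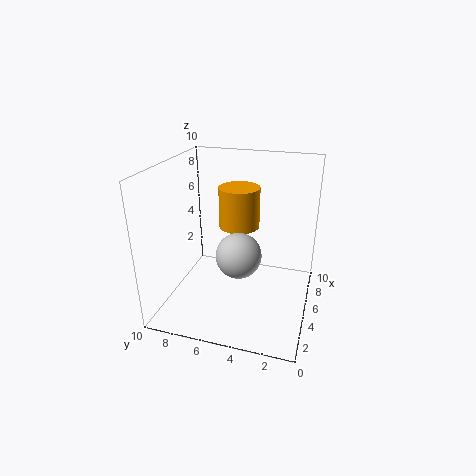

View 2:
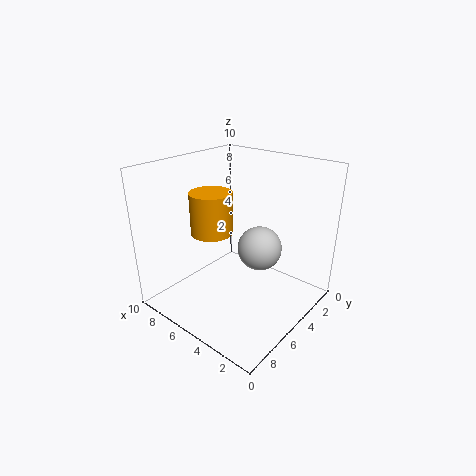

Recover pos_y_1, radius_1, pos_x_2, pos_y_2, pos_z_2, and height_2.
pos_y_1 = 4.5
radius_1 = 1.5
pos_x_2 = 7
pos_y_2 = 5.5
pos_z_2 = 5
height_2 = 3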